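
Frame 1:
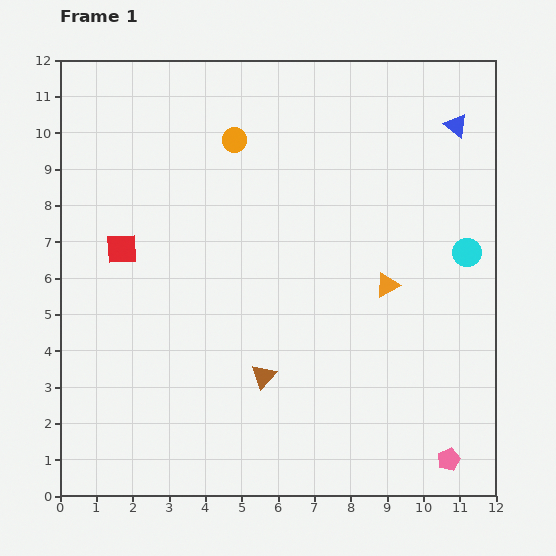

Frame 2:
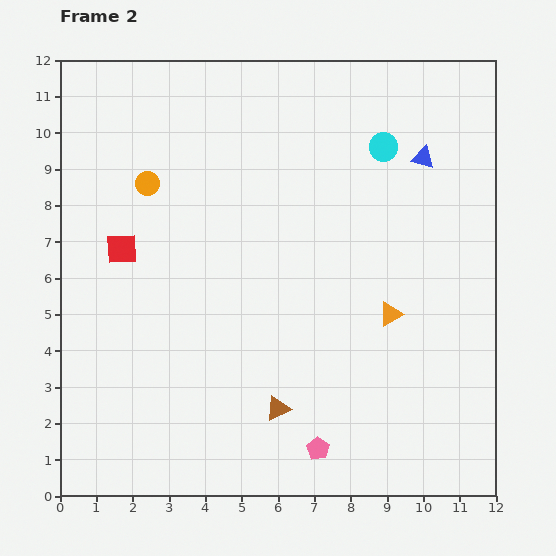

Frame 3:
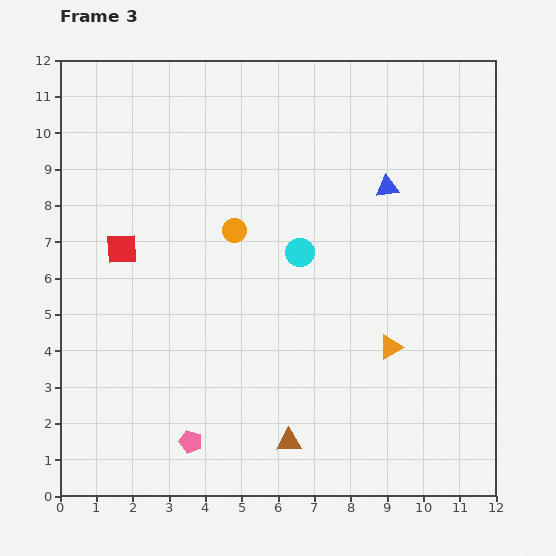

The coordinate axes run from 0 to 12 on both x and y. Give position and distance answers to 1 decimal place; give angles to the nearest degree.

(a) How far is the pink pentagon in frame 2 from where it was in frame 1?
3.6

The pink pentagon moved from (10.7, 1.0) to (7.1, 1.3), a distance of √(3.6² + 0.3²) ≈ 3.6.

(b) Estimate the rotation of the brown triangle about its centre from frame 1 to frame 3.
46° clockwise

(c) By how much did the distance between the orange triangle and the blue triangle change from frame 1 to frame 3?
-0.4

Distance in frame 1: 4.8. Distance in frame 3: 4.4.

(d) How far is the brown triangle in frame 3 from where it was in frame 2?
0.9

The brown triangle moved from (6.0, 2.4) to (6.3, 1.5), a distance of √(0.3² + 0.9²) ≈ 0.9.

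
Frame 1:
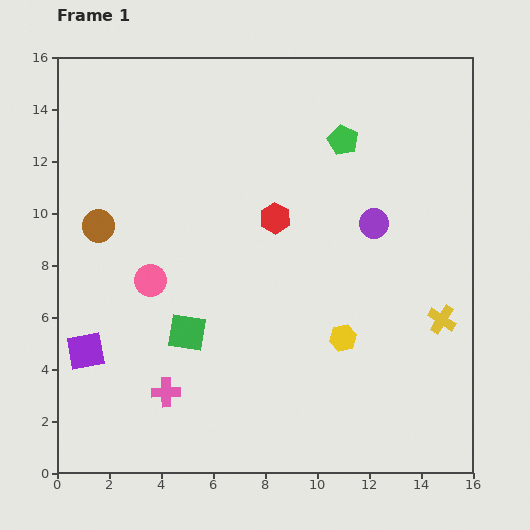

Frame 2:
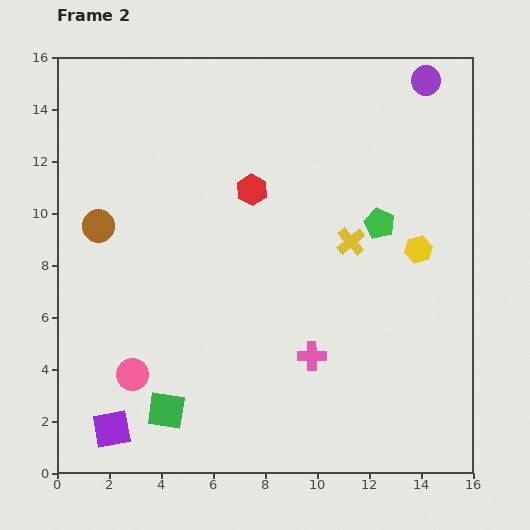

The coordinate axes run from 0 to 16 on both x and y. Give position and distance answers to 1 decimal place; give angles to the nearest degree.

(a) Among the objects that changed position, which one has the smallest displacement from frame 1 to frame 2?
the red hexagon

(moved 1.4)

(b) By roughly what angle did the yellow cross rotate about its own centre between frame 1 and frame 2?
16° clockwise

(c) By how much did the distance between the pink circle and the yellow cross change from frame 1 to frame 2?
-1.5

Distance in frame 1: 11.3. Distance in frame 2: 9.8.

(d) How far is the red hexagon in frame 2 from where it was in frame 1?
1.4

The red hexagon moved from (8.4, 9.8) to (7.5, 10.9), a distance of √(0.9² + 1.1²) ≈ 1.4.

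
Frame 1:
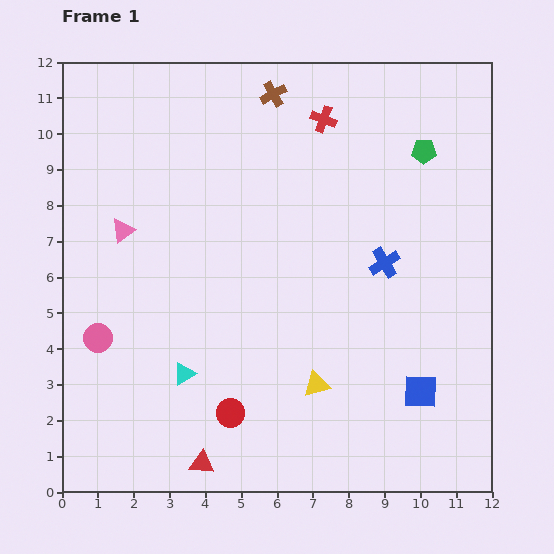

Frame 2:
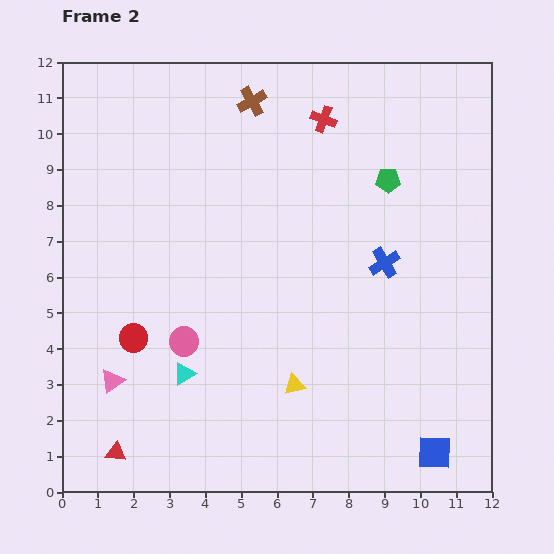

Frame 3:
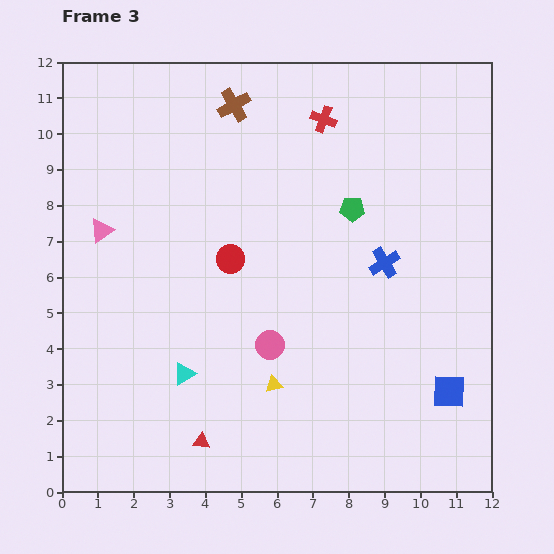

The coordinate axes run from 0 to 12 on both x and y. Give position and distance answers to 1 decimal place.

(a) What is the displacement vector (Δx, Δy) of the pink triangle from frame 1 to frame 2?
(-0.3, -4.2)

The pink triangle was at (1.7, 7.3) in frame 1 and (1.4, 3.1) in frame 2.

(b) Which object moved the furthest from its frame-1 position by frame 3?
the pink circle

(moved 4.8; next 4.3)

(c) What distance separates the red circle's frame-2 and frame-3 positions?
3.5

The red circle moved from (2.0, 4.3) to (4.7, 6.5), a distance of √(2.7² + 2.2²) ≈ 3.5.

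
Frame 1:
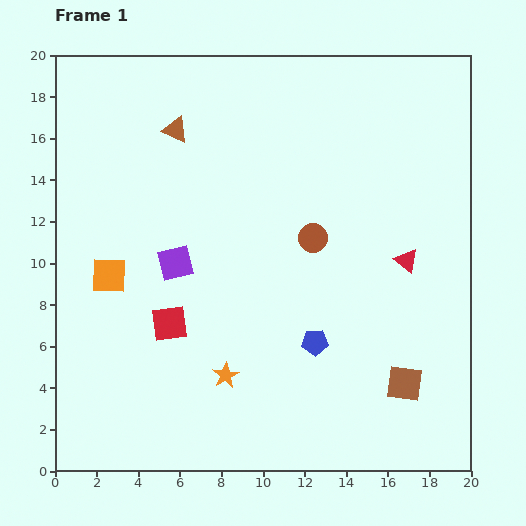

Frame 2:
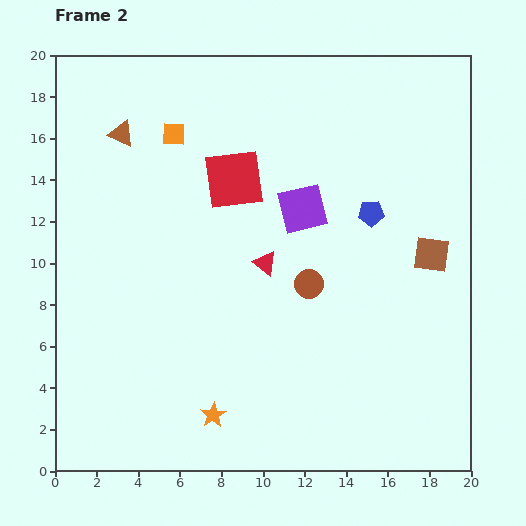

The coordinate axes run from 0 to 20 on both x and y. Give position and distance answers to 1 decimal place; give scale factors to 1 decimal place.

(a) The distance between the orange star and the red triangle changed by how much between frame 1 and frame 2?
-2.6

Distance in frame 1: 10.3. Distance in frame 2: 7.7.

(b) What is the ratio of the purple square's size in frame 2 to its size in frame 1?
1.4×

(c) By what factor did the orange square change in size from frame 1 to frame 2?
0.7×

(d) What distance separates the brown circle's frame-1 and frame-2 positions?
2.2

The brown circle moved from (12.4, 11.2) to (12.2, 9.0), a distance of √(0.2² + 2.2²) ≈ 2.2.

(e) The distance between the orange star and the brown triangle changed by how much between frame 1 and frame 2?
+2.2

Distance in frame 1: 12.0. Distance in frame 2: 14.2.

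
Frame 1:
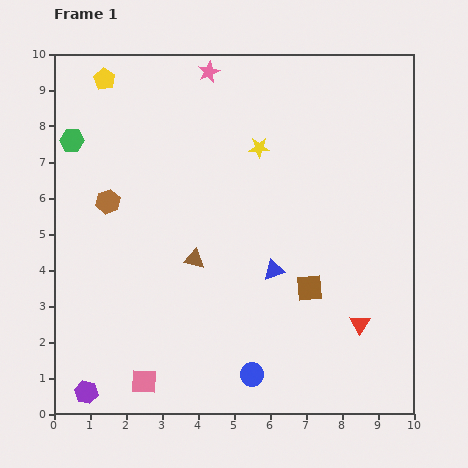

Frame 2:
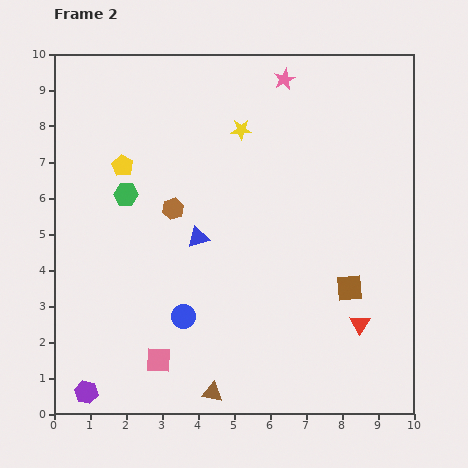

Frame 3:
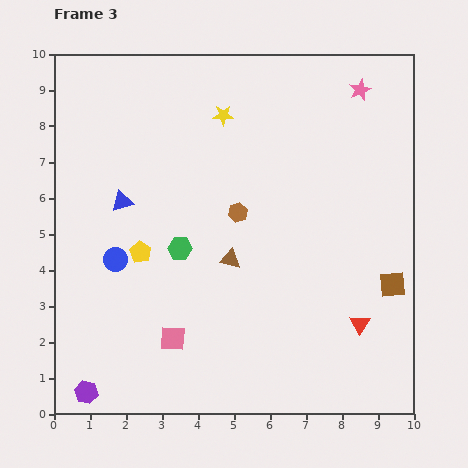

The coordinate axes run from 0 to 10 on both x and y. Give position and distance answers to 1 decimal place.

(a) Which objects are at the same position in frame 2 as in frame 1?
the purple hexagon, the red triangle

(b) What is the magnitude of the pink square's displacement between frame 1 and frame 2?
0.7

The pink square moved from (2.5, 0.9) to (2.9, 1.5), a distance of √(0.4² + 0.6²) ≈ 0.7.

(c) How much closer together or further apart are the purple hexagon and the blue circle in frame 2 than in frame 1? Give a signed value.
-1.2

Distance in frame 1: 4.6. Distance in frame 2: 3.4.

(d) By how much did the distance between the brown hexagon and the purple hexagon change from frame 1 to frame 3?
+1.2

Distance in frame 1: 5.3. Distance in frame 3: 6.5.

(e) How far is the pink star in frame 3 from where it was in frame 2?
2.1

The pink star moved from (6.4, 9.3) to (8.5, 9.0), a distance of √(2.1² + 0.3²) ≈ 2.1.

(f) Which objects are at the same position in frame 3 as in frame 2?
the purple hexagon, the red triangle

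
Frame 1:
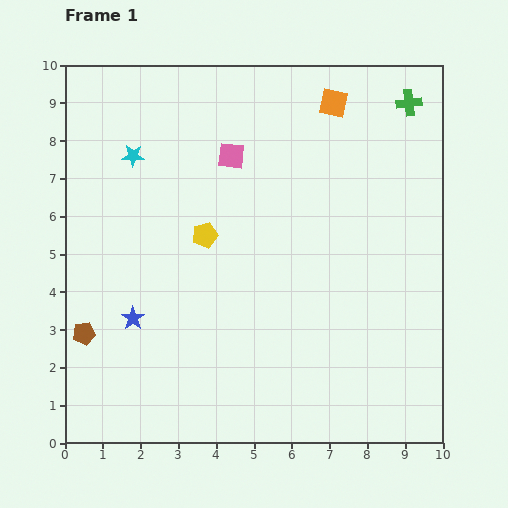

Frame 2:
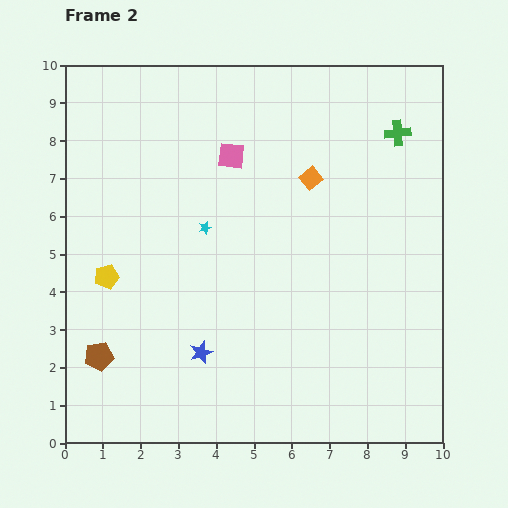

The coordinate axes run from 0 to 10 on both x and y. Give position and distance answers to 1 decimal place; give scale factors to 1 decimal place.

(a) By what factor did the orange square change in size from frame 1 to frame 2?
0.7×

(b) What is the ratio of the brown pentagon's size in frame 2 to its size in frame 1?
1.3×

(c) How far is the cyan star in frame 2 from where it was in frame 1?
2.7

The cyan star moved from (1.8, 7.6) to (3.7, 5.7), a distance of √(1.9² + 1.9²) ≈ 2.7.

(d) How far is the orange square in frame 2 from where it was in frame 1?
2.1

The orange square moved from (7.1, 9.0) to (6.5, 7.0), a distance of √(0.6² + 2.0²) ≈ 2.1.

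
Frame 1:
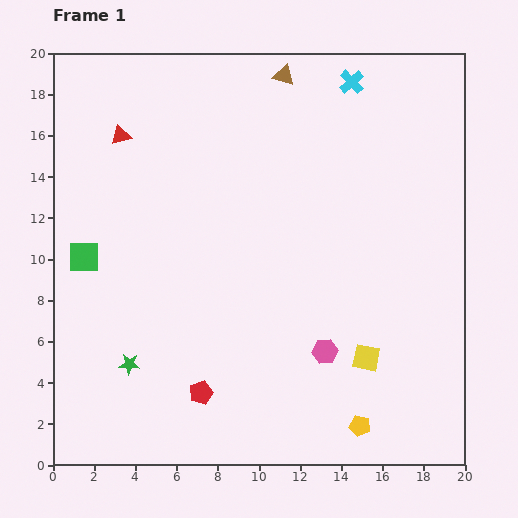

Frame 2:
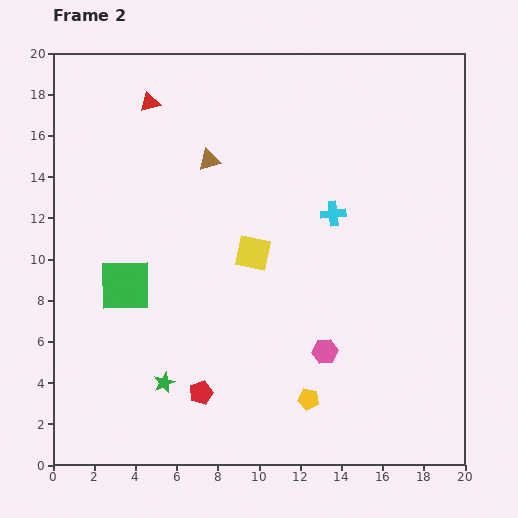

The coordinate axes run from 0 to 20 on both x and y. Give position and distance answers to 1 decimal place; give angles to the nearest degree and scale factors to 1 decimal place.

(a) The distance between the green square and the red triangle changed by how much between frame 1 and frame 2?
+2.8

Distance in frame 1: 6.2. Distance in frame 2: 9.0.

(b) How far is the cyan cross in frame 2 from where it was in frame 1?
6.5

The cyan cross moved from (14.5, 18.6) to (13.6, 12.2), a distance of √(0.9² + 6.4²) ≈ 6.5.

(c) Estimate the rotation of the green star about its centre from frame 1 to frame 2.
27° counter-clockwise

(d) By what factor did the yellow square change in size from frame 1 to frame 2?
1.3×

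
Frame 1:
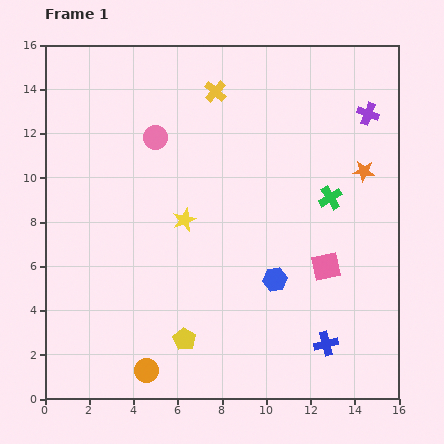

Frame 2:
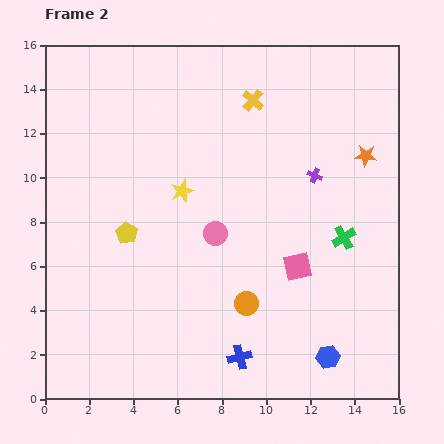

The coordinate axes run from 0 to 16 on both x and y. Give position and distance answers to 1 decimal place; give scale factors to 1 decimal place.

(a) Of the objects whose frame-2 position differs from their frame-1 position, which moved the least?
the orange star

(moved 0.7)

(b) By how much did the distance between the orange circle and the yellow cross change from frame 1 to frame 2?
-3.8

Distance in frame 1: 13.0. Distance in frame 2: 9.2.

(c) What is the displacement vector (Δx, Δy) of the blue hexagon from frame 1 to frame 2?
(2.4, -3.5)

The blue hexagon was at (10.4, 5.4) in frame 1 and (12.8, 1.9) in frame 2.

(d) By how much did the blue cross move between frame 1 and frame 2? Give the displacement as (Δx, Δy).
(-3.9, -0.6)

The blue cross was at (12.7, 2.5) in frame 1 and (8.8, 1.9) in frame 2.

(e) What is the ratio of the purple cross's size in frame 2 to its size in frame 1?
0.7×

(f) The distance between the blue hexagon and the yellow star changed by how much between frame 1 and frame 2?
+5.1

Distance in frame 1: 4.9. Distance in frame 2: 10.0.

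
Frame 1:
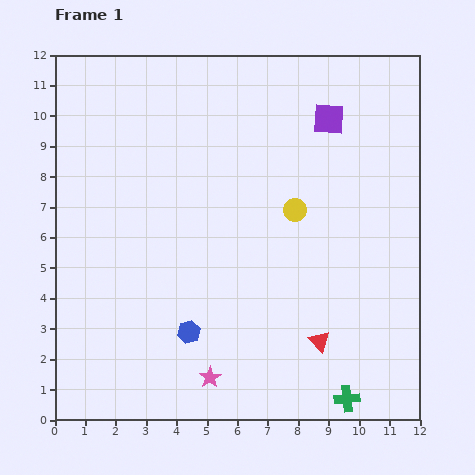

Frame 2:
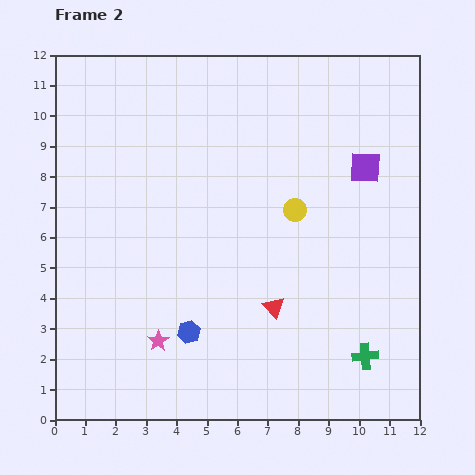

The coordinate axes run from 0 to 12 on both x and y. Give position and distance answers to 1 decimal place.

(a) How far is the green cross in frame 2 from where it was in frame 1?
1.5

The green cross moved from (9.6, 0.7) to (10.2, 2.1), a distance of √(0.6² + 1.4²) ≈ 1.5.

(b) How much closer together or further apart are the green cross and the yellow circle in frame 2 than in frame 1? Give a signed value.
-1.1

Distance in frame 1: 6.4. Distance in frame 2: 5.3.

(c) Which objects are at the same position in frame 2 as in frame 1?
the blue hexagon, the yellow circle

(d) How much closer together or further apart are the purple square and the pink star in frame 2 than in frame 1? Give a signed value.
-0.5

Distance in frame 1: 9.4. Distance in frame 2: 8.9.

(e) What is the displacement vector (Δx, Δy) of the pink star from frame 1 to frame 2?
(-1.7, 1.2)

The pink star was at (5.1, 1.4) in frame 1 and (3.4, 2.6) in frame 2.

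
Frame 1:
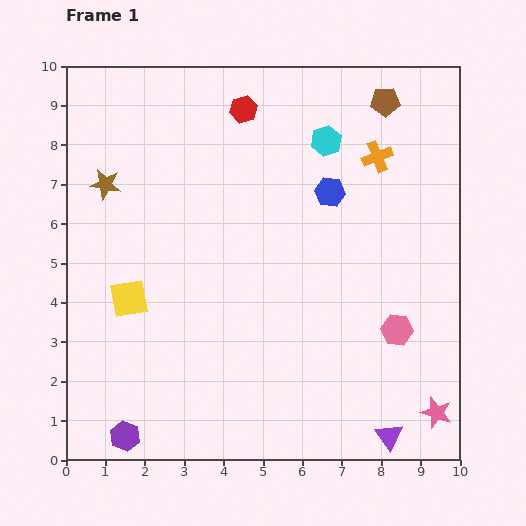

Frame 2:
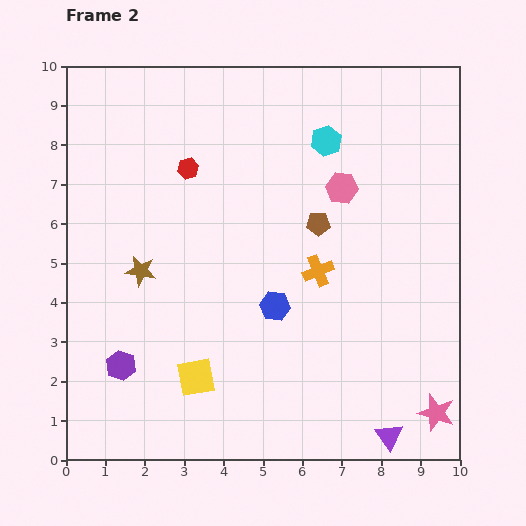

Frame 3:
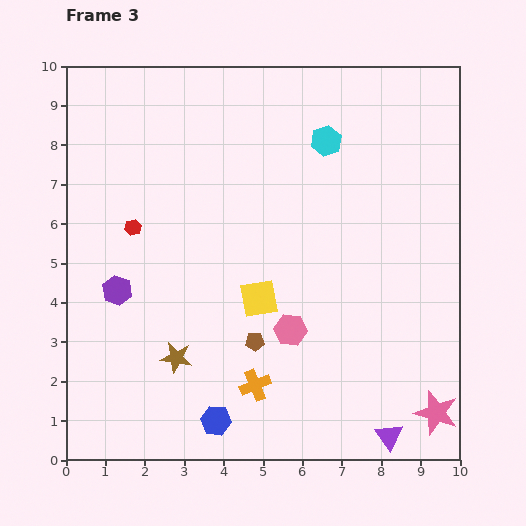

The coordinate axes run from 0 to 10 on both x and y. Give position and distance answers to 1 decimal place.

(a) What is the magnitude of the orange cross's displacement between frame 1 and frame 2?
3.3

The orange cross moved from (7.9, 7.7) to (6.4, 4.8), a distance of √(1.5² + 2.9²) ≈ 3.3.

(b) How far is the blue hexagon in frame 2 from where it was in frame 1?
3.2

The blue hexagon moved from (6.7, 6.8) to (5.3, 3.9), a distance of √(1.4² + 2.9²) ≈ 3.2.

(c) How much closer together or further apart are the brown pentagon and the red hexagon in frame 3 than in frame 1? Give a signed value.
+0.6

Distance in frame 1: 3.6. Distance in frame 3: 4.2.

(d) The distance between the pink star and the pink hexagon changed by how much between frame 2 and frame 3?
-1.9

Distance in frame 2: 6.2. Distance in frame 3: 4.3.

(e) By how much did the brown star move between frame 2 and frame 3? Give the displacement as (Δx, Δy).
(0.9, -2.2)

The brown star was at (1.9, 4.8) in frame 2 and (2.8, 2.6) in frame 3.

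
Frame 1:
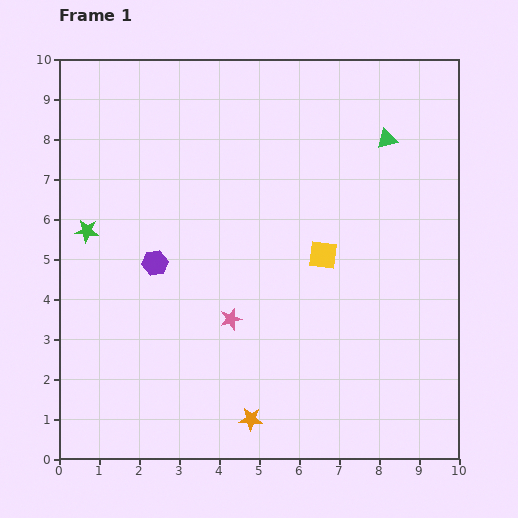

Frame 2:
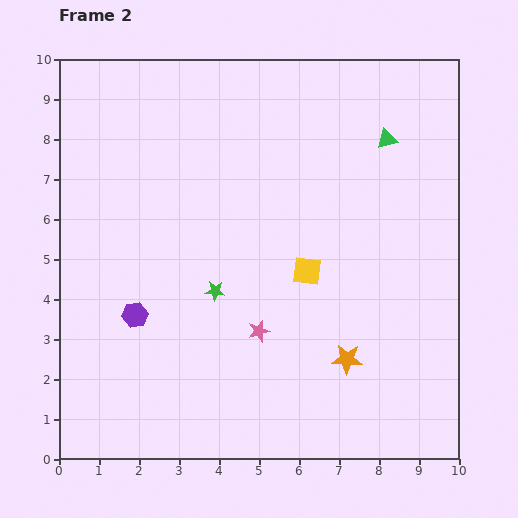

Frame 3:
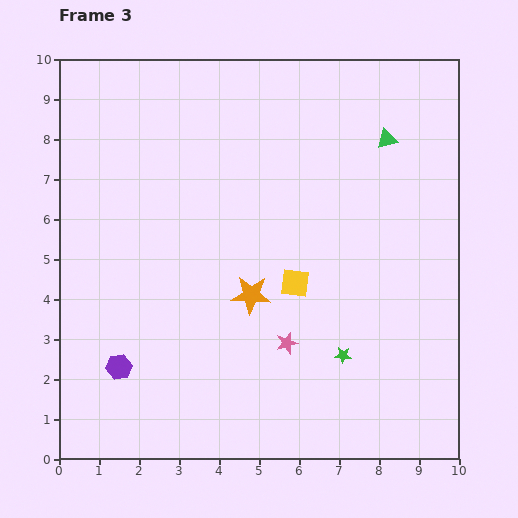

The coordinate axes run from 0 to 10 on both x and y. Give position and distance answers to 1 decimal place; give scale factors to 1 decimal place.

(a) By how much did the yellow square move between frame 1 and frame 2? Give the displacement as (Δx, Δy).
(-0.4, -0.4)

The yellow square was at (6.6, 5.1) in frame 1 and (6.2, 4.7) in frame 2.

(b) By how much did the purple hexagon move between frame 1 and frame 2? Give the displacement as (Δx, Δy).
(-0.5, -1.3)

The purple hexagon was at (2.4, 4.9) in frame 1 and (1.9, 3.6) in frame 2.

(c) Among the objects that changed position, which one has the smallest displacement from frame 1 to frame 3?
the yellow square

(moved 1.0)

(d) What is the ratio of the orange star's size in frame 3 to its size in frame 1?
1.6×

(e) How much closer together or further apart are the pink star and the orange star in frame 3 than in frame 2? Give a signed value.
-0.8

Distance in frame 2: 2.3. Distance in frame 3: 1.5.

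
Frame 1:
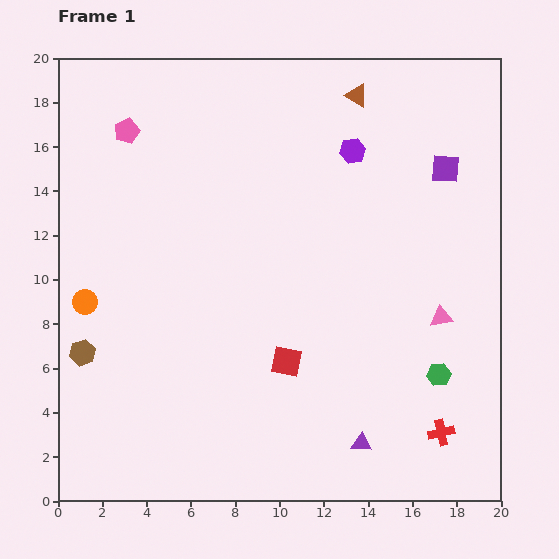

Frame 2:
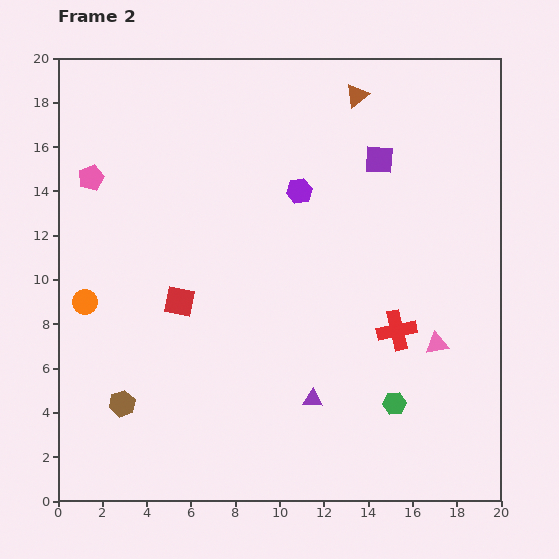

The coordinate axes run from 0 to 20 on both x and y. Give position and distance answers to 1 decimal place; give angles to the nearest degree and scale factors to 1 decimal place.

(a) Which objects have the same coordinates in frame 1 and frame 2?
the orange circle, the brown triangle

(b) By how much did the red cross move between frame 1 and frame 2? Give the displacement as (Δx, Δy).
(-2.0, 4.6)

The red cross was at (17.3, 3.1) in frame 1 and (15.3, 7.7) in frame 2.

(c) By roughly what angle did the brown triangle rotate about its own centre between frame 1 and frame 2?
53° clockwise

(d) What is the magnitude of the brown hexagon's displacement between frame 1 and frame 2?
2.9

The brown hexagon moved from (1.1, 6.7) to (2.9, 4.4), a distance of √(1.8² + 2.3²) ≈ 2.9.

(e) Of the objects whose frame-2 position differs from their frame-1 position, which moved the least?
the pink triangle

(moved 1.2)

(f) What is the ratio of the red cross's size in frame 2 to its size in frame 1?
1.5×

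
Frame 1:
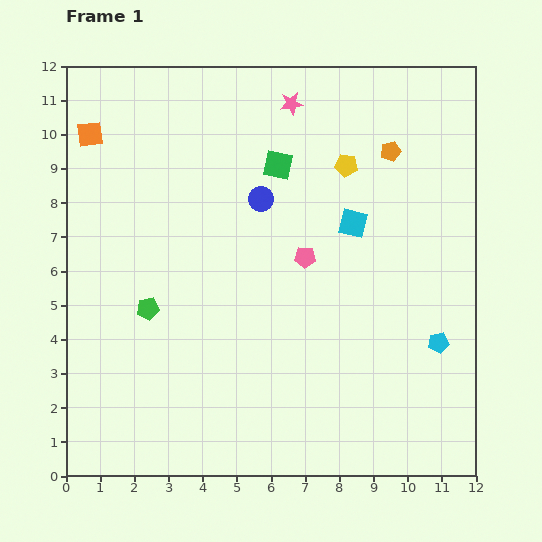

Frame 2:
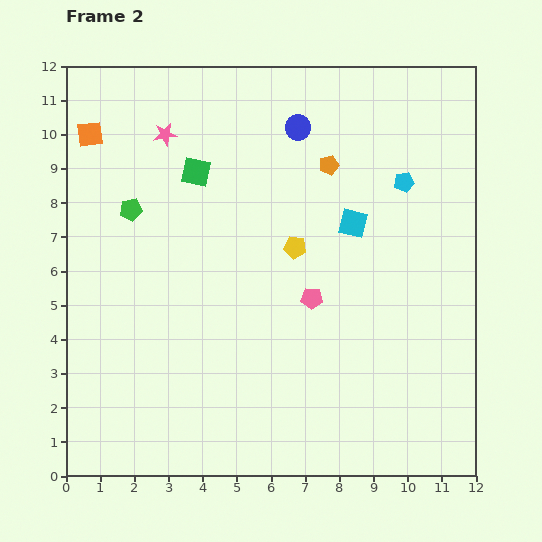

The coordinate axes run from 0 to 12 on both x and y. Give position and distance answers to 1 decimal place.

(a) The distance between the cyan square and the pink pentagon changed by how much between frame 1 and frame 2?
+0.8

Distance in frame 1: 1.7. Distance in frame 2: 2.5.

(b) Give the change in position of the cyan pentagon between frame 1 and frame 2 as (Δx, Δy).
(-1.0, 4.7)

The cyan pentagon was at (10.9, 3.9) in frame 1 and (9.9, 8.6) in frame 2.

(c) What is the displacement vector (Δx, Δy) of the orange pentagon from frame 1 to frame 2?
(-1.8, -0.4)

The orange pentagon was at (9.5, 9.5) in frame 1 and (7.7, 9.1) in frame 2.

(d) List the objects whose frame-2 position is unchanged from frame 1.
the orange square, the cyan square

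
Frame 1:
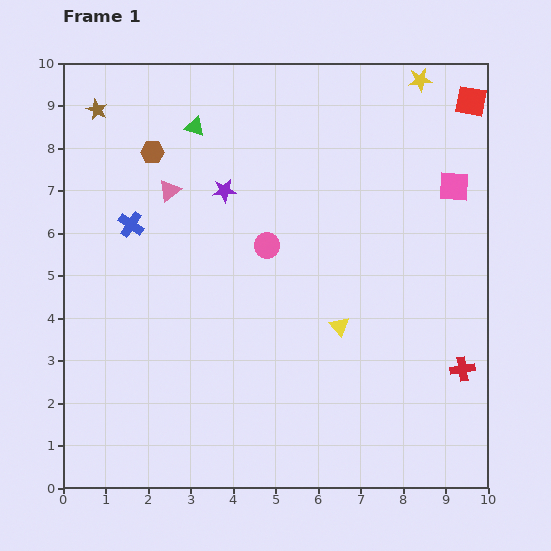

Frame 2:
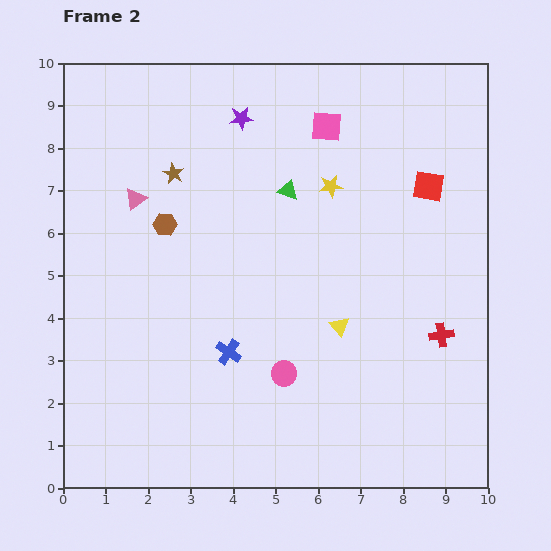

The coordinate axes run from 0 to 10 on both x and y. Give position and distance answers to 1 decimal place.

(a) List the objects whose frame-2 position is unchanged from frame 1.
the yellow triangle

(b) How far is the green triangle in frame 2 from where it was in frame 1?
2.7

The green triangle moved from (3.1, 8.5) to (5.3, 7.0), a distance of √(2.2² + 1.5²) ≈ 2.7.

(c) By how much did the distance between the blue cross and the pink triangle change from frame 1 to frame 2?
+3.0

Distance in frame 1: 1.2. Distance in frame 2: 4.2.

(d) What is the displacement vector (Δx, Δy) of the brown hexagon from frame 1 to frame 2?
(0.3, -1.7)

The brown hexagon was at (2.1, 7.9) in frame 1 and (2.4, 6.2) in frame 2.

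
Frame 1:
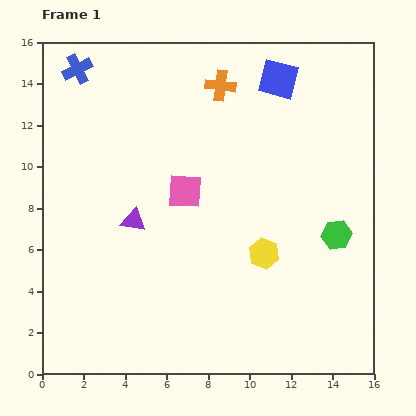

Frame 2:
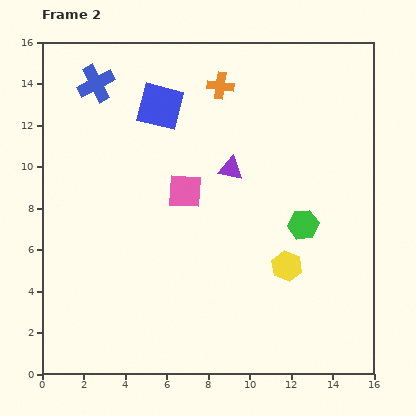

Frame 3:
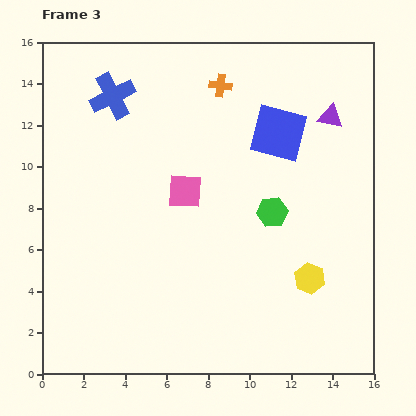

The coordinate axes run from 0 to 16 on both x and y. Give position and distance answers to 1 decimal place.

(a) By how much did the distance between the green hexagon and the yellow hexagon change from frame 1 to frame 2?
-1.4

Distance in frame 1: 3.6. Distance in frame 2: 2.2.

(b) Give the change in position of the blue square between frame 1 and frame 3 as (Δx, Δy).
(0.0, -2.6)

The blue square was at (11.4, 14.2) in frame 1 and (11.4, 11.6) in frame 3.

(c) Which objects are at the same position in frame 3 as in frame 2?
the pink square, the orange cross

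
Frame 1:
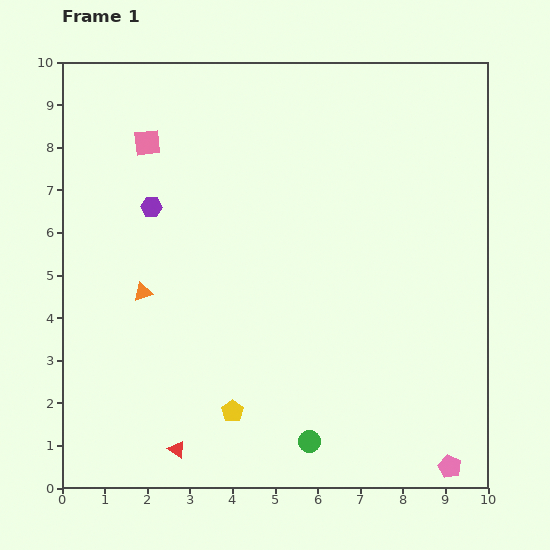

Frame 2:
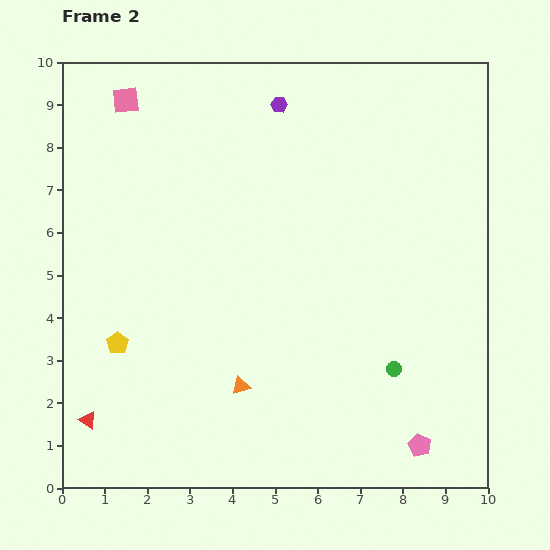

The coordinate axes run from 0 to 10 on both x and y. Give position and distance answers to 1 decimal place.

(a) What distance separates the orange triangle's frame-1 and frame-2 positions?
3.2

The orange triangle moved from (1.9, 4.6) to (4.2, 2.4), a distance of √(2.3² + 2.2²) ≈ 3.2.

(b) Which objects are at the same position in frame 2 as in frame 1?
none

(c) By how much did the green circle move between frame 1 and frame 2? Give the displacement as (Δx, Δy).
(2.0, 1.7)

The green circle was at (5.8, 1.1) in frame 1 and (7.8, 2.8) in frame 2.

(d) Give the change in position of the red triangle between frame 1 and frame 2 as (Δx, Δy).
(-2.1, 0.7)

The red triangle was at (2.7, 0.9) in frame 1 and (0.6, 1.6) in frame 2.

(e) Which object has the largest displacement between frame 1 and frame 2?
the purple hexagon

(moved 3.8; next 3.2)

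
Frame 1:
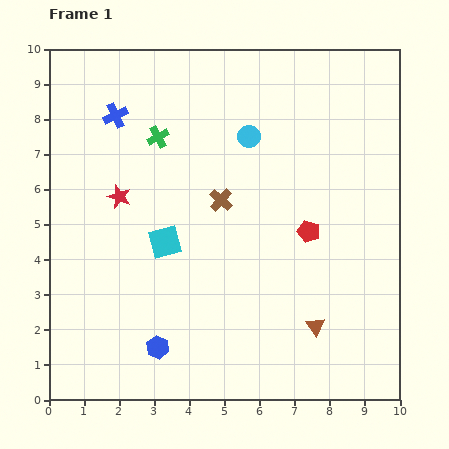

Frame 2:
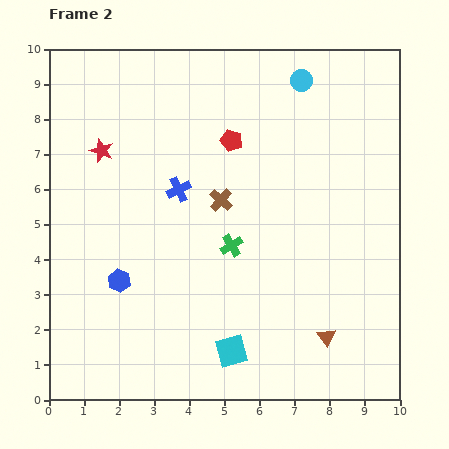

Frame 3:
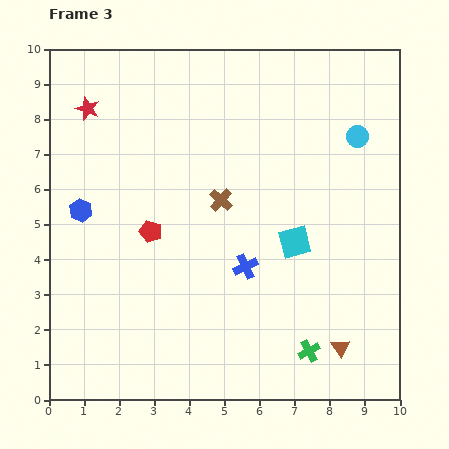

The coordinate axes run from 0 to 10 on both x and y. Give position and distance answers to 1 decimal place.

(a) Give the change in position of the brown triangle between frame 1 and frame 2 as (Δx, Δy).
(0.3, -0.3)

The brown triangle was at (7.6, 2.1) in frame 1 and (7.9, 1.8) in frame 2.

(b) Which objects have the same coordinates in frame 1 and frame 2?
the brown cross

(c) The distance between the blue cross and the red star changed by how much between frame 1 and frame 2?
+0.2

Distance in frame 1: 2.3. Distance in frame 2: 2.5.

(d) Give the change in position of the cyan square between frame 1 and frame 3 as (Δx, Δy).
(3.7, 0.0)

The cyan square was at (3.3, 4.5) in frame 1 and (7.0, 4.5) in frame 3.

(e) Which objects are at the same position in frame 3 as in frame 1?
the brown cross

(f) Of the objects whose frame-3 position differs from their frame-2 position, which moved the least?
the brown triangle

(moved 0.5)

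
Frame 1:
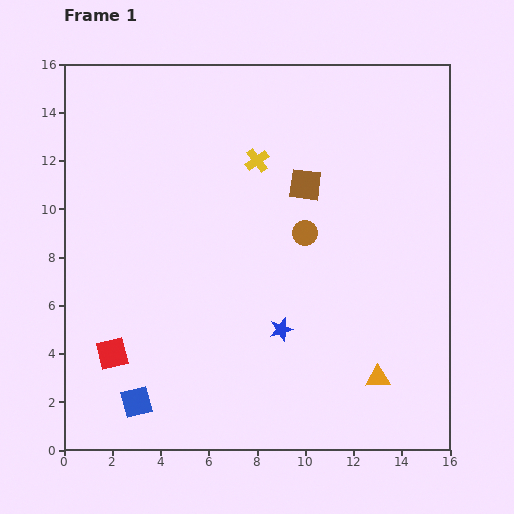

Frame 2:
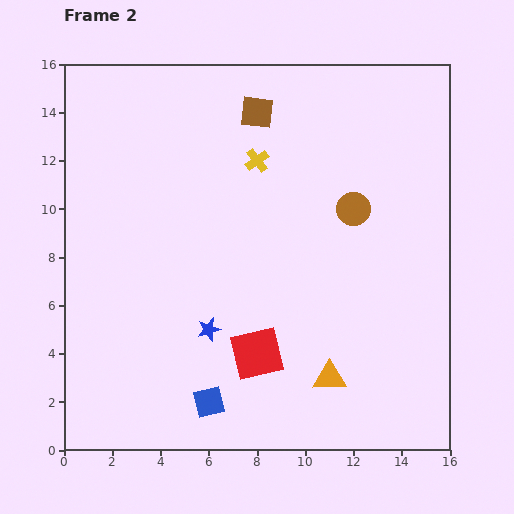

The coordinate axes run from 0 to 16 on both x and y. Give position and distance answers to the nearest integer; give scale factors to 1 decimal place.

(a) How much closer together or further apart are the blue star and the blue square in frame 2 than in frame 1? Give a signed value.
-4

Distance in frame 1: 7. Distance in frame 2: 3.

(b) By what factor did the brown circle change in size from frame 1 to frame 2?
1.3×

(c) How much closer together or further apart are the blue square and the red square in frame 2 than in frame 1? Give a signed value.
+1

Distance in frame 1: 2. Distance in frame 2: 3.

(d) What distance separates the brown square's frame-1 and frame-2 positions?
4

The brown square moved from (10, 11) to (8, 14), a distance of √(2² + 3²) ≈ 4.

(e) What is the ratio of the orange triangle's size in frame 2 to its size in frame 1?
1.3×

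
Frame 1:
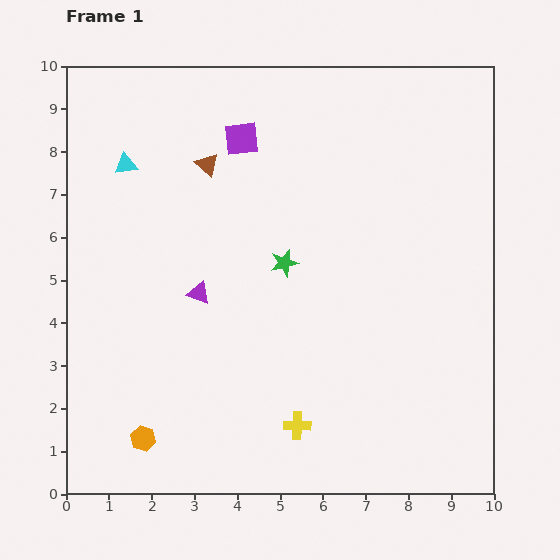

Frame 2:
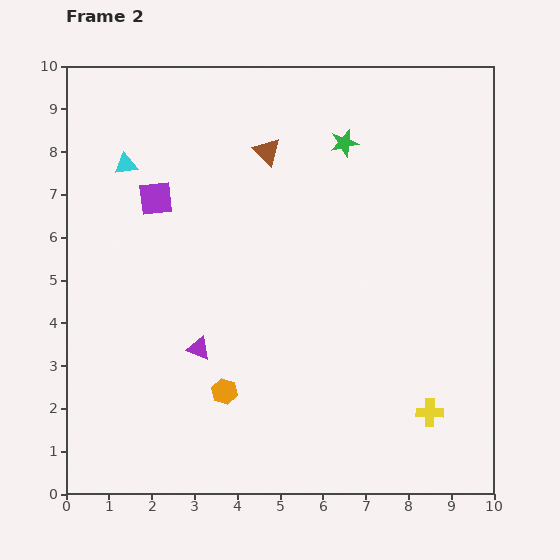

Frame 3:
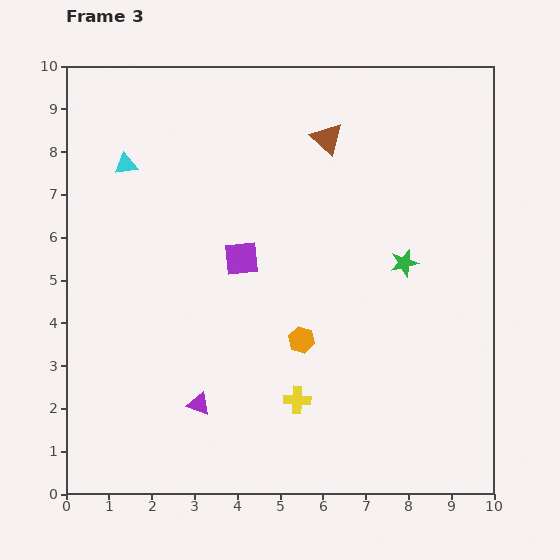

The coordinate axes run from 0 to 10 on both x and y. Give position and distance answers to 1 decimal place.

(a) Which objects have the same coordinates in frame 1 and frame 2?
the cyan triangle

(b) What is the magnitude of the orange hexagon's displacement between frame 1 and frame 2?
2.2

The orange hexagon moved from (1.8, 1.3) to (3.7, 2.4), a distance of √(1.9² + 1.1²) ≈ 2.2.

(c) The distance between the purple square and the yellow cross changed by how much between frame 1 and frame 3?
-3.3

Distance in frame 1: 6.8. Distance in frame 3: 3.5.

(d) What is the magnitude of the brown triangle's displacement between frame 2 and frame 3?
1.4

The brown triangle moved from (4.7, 8.0) to (6.1, 8.3), a distance of √(1.4² + 0.3²) ≈ 1.4.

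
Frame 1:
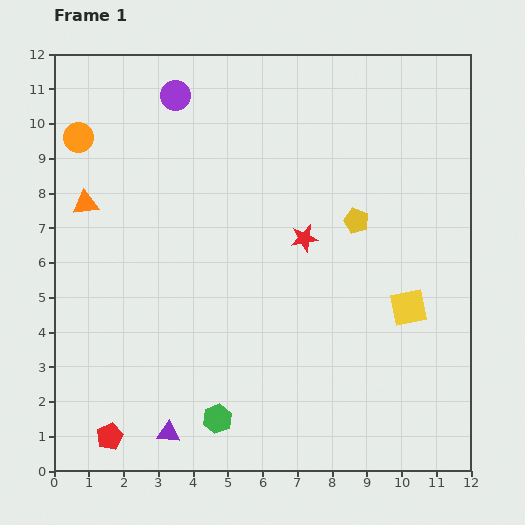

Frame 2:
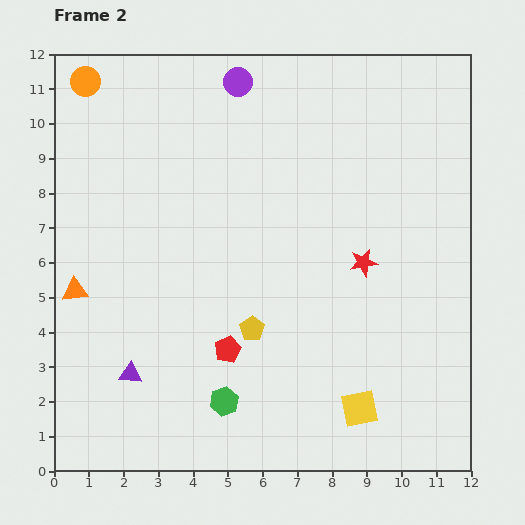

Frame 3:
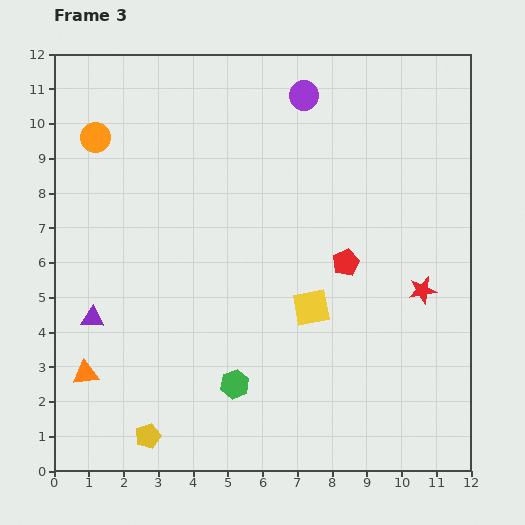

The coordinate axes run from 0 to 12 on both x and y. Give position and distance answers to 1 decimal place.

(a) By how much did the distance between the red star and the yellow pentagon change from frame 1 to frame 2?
+2.1

Distance in frame 1: 1.6. Distance in frame 2: 3.7.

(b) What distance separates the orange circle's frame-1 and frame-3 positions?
0.5

The orange circle moved from (0.7, 9.6) to (1.2, 9.6), a distance of √(0.5² + 0.0²) ≈ 0.5.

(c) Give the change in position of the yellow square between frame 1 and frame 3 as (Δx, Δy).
(-2.8, 0.0)

The yellow square was at (10.2, 4.7) in frame 1 and (7.4, 4.7) in frame 3.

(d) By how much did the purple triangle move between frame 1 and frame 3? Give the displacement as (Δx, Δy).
(-2.2, 3.3)

The purple triangle was at (3.3, 1.1) in frame 1 and (1.1, 4.4) in frame 3.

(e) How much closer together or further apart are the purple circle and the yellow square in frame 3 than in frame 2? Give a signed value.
-3.9

Distance in frame 2: 10.0. Distance in frame 3: 6.1.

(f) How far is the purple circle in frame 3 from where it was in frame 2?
1.9

The purple circle moved from (5.3, 11.2) to (7.2, 10.8), a distance of √(1.9² + 0.4²) ≈ 1.9.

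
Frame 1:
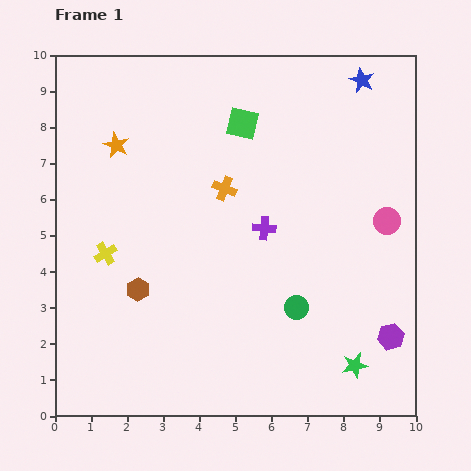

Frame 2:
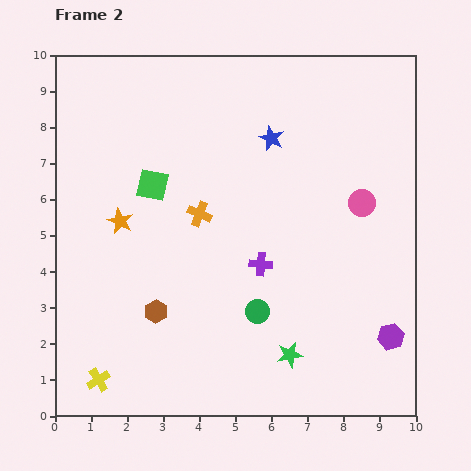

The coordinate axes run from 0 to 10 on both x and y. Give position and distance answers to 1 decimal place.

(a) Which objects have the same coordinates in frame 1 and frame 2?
the purple hexagon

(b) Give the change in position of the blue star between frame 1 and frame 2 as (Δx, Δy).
(-2.5, -1.6)

The blue star was at (8.5, 9.3) in frame 1 and (6.0, 7.7) in frame 2.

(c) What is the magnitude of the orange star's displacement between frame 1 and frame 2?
2.1

The orange star moved from (1.7, 7.5) to (1.8, 5.4), a distance of √(0.1² + 2.1²) ≈ 2.1.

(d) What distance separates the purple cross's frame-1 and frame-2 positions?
1.0

The purple cross moved from (5.8, 5.2) to (5.7, 4.2), a distance of √(0.1² + 1.0²) ≈ 1.0.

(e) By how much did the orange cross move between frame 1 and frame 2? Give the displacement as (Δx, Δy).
(-0.7, -0.7)

The orange cross was at (4.7, 6.3) in frame 1 and (4.0, 5.6) in frame 2.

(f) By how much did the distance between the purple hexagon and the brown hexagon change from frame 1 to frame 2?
-0.6

Distance in frame 1: 7.1. Distance in frame 2: 6.5.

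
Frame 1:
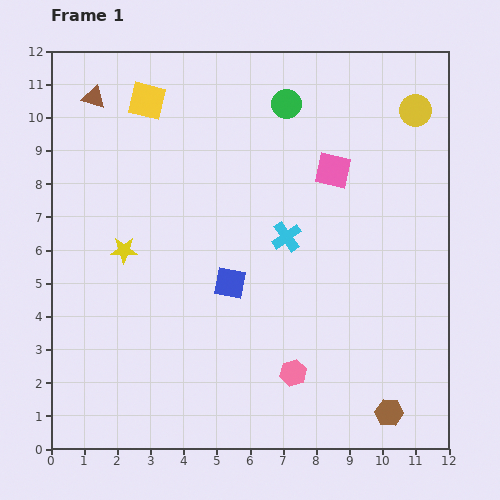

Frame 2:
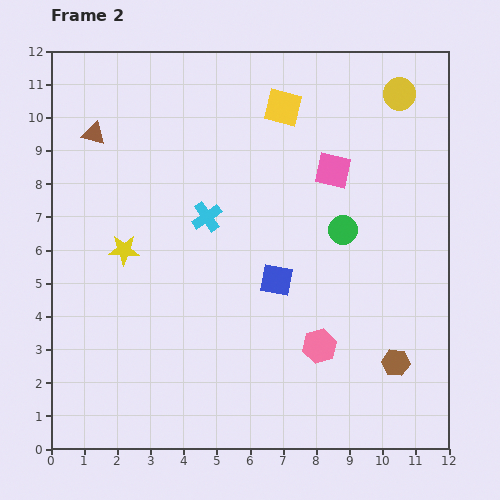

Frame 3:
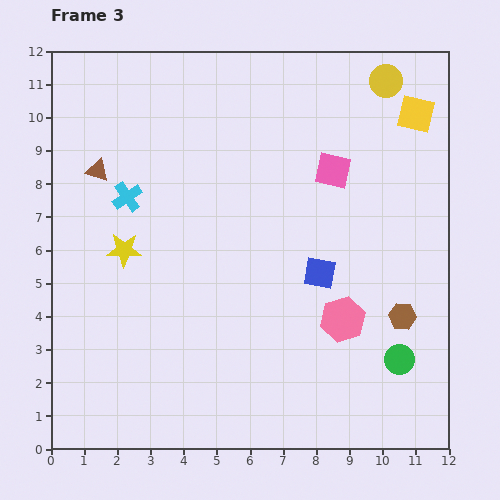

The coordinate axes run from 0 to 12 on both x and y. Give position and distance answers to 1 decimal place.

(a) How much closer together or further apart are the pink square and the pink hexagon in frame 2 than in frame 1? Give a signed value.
-0.9

Distance in frame 1: 6.2. Distance in frame 2: 5.3.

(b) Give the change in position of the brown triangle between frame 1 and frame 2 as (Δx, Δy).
(0.0, -1.1)

The brown triangle was at (1.3, 10.6) in frame 1 and (1.3, 9.5) in frame 2.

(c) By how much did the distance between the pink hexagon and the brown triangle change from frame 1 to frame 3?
-1.5

Distance in frame 1: 10.2. Distance in frame 3: 8.7.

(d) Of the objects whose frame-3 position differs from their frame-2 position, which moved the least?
the yellow circle

(moved 0.6)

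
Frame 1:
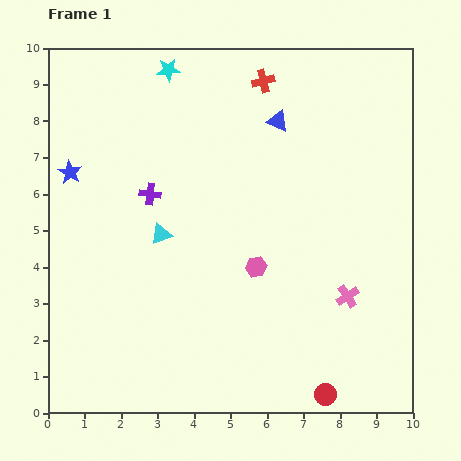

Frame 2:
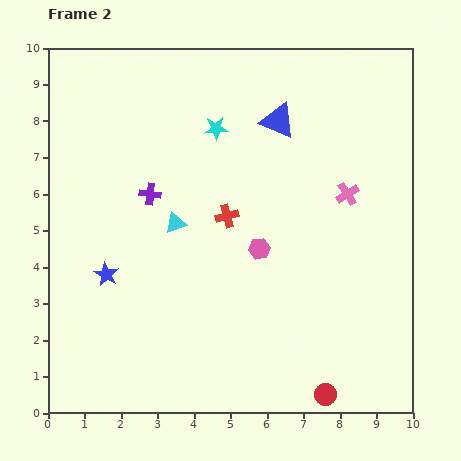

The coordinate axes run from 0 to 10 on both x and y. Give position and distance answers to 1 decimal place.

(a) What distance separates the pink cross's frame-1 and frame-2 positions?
2.8

The pink cross moved from (8.2, 3.2) to (8.2, 6.0), a distance of √(0.0² + 2.8²) ≈ 2.8.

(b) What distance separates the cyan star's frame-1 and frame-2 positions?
2.1

The cyan star moved from (3.3, 9.4) to (4.6, 7.8), a distance of √(1.3² + 1.6²) ≈ 2.1.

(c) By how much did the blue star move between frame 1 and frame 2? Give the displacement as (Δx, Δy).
(1.0, -2.8)

The blue star was at (0.6, 6.6) in frame 1 and (1.6, 3.8) in frame 2.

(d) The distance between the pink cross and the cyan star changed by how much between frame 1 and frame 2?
-3.9

Distance in frame 1: 7.9. Distance in frame 2: 4.0.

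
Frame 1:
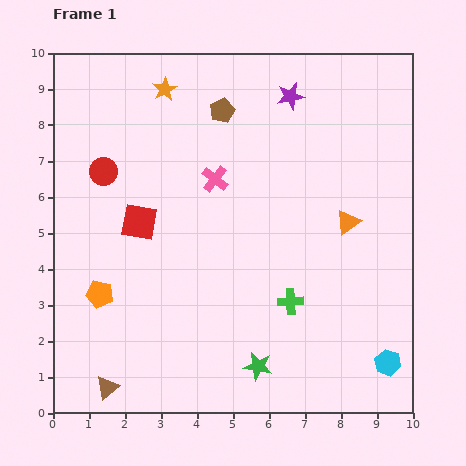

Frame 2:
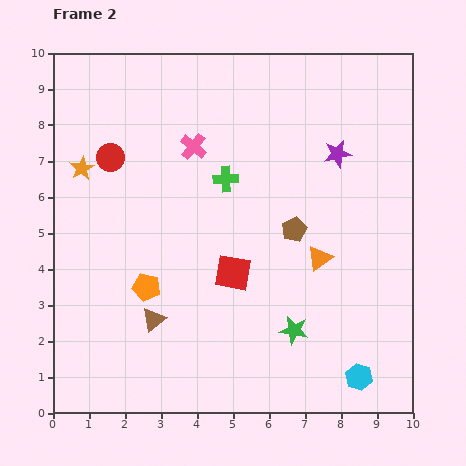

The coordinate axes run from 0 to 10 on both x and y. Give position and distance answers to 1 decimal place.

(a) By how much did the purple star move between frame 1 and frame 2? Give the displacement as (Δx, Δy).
(1.3, -1.6)

The purple star was at (6.6, 8.8) in frame 1 and (7.9, 7.2) in frame 2.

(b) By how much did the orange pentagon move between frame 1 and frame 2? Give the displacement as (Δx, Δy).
(1.3, 0.2)

The orange pentagon was at (1.3, 3.3) in frame 1 and (2.6, 3.5) in frame 2.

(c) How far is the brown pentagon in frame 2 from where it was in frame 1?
3.9

The brown pentagon moved from (4.7, 8.4) to (6.7, 5.1), a distance of √(2.0² + 3.3²) ≈ 3.9.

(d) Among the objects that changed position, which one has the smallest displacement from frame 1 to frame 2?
the red circle

(moved 0.4)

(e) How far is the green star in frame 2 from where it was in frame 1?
1.4

The green star moved from (5.7, 1.3) to (6.7, 2.3), a distance of √(1.0² + 1.0²) ≈ 1.4.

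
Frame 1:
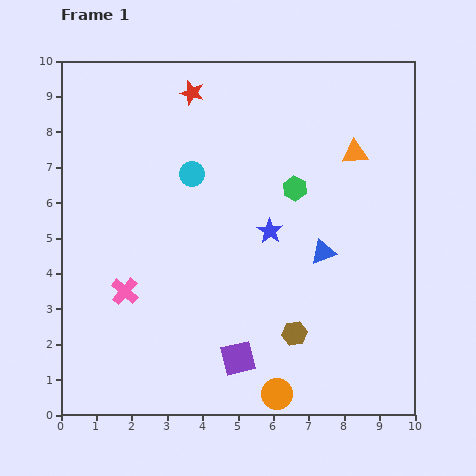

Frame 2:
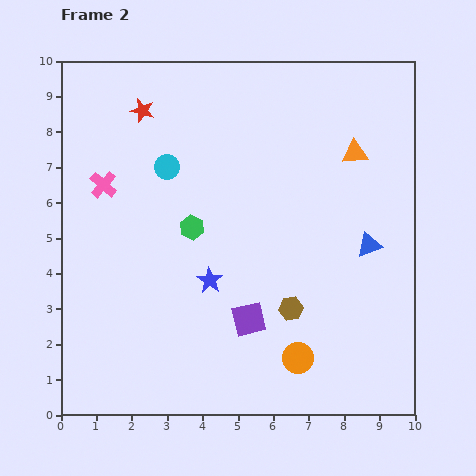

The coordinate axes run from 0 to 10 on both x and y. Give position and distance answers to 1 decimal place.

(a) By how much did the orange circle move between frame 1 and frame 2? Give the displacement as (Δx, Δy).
(0.6, 1.0)

The orange circle was at (6.1, 0.6) in frame 1 and (6.7, 1.6) in frame 2.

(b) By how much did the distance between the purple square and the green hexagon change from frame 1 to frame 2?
-2.0

Distance in frame 1: 5.1. Distance in frame 2: 3.1.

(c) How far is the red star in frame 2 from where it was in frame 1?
1.5

The red star moved from (3.7, 9.1) to (2.3, 8.6), a distance of √(1.4² + 0.5²) ≈ 1.5.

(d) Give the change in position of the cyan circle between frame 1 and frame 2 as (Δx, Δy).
(-0.7, 0.2)

The cyan circle was at (3.7, 6.8) in frame 1 and (3.0, 7.0) in frame 2.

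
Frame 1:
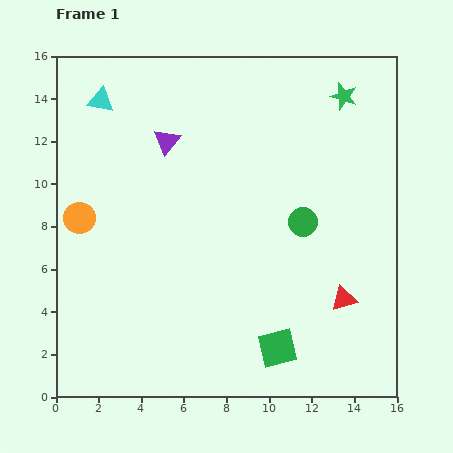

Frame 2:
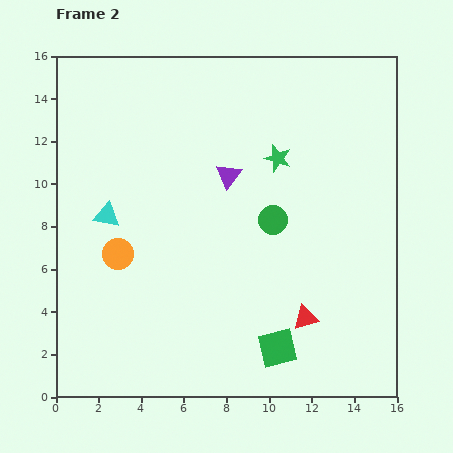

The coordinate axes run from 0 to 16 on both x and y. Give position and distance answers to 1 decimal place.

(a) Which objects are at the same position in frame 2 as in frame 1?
the green square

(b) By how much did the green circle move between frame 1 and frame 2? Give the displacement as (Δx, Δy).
(-1.4, 0.1)

The green circle was at (11.6, 8.2) in frame 1 and (10.2, 8.3) in frame 2.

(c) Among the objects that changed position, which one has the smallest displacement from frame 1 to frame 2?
the green circle

(moved 1.4)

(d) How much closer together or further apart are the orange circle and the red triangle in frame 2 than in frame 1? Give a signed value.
-3.7

Distance in frame 1: 13.0. Distance in frame 2: 9.3.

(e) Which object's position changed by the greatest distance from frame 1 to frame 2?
the cyan triangle

(moved 5.4; next 4.2)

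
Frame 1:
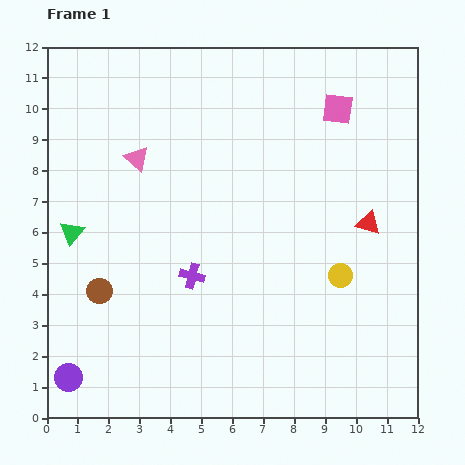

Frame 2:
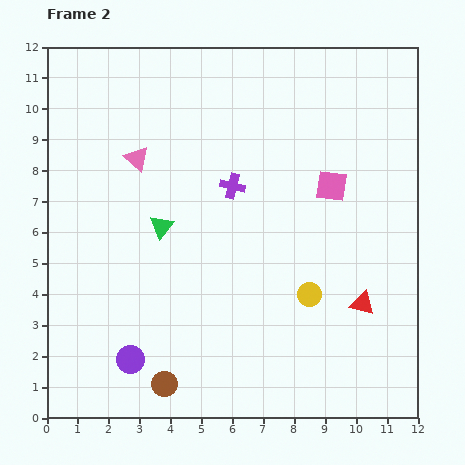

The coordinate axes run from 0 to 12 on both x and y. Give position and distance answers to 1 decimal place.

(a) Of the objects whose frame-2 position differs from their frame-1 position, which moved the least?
the yellow circle

(moved 1.2)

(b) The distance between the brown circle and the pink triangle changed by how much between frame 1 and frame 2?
+2.9

Distance in frame 1: 4.5. Distance in frame 2: 7.4.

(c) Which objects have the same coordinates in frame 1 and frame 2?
the pink triangle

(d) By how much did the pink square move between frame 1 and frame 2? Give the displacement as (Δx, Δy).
(-0.2, -2.5)

The pink square was at (9.4, 10.0) in frame 1 and (9.2, 7.5) in frame 2.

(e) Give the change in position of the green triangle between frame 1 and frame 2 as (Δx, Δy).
(2.9, 0.2)

The green triangle was at (0.8, 6.0) in frame 1 and (3.7, 6.2) in frame 2.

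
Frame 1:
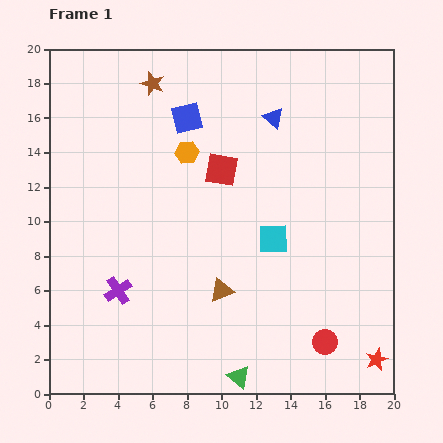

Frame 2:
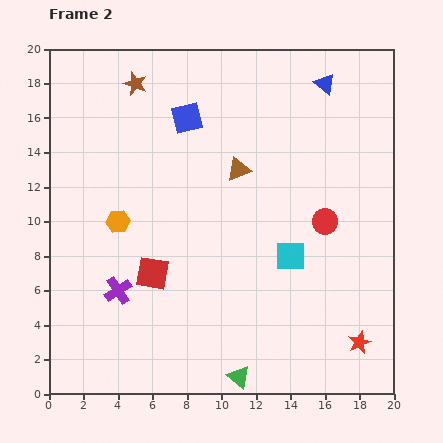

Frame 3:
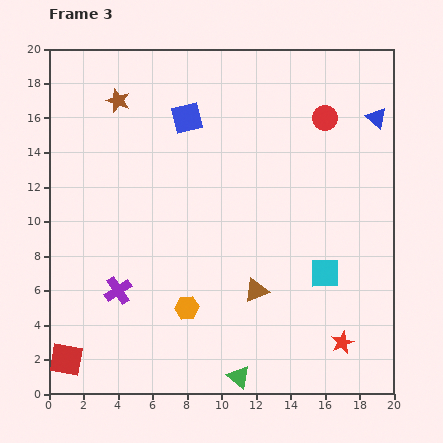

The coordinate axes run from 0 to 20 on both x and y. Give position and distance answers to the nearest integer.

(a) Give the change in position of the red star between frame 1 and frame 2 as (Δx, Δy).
(-1, 1)

The red star was at (19, 2) in frame 1 and (18, 3) in frame 2.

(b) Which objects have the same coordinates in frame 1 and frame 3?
the green triangle, the purple cross, the blue square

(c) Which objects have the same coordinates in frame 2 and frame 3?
the green triangle, the purple cross, the blue square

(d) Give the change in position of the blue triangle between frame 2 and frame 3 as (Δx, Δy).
(3, -2)

The blue triangle was at (16, 18) in frame 2 and (19, 16) in frame 3.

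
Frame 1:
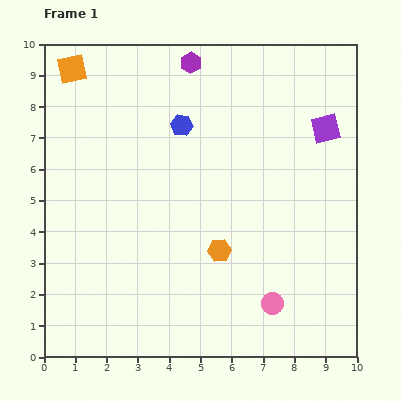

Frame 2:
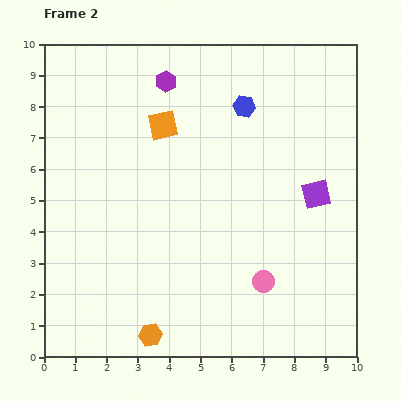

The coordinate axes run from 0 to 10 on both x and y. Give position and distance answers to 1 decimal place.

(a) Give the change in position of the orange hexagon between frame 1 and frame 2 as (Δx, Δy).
(-2.2, -2.7)

The orange hexagon was at (5.6, 3.4) in frame 1 and (3.4, 0.7) in frame 2.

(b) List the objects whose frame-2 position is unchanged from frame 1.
none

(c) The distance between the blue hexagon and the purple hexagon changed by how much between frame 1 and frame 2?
+0.6

Distance in frame 1: 2.0. Distance in frame 2: 2.6.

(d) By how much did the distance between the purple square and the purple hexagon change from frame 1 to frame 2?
+1.2

Distance in frame 1: 4.8. Distance in frame 2: 6.0.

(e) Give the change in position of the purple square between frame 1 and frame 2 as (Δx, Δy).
(-0.3, -2.1)

The purple square was at (9.0, 7.3) in frame 1 and (8.7, 5.2) in frame 2.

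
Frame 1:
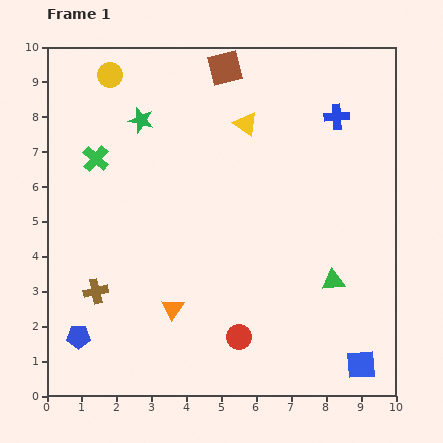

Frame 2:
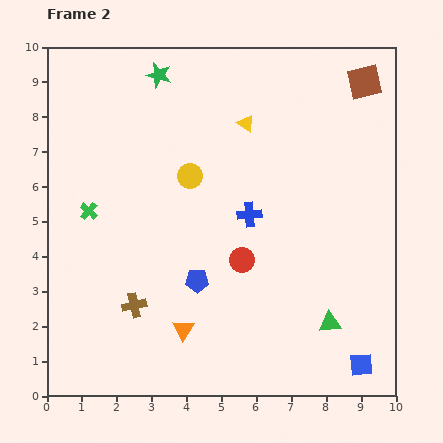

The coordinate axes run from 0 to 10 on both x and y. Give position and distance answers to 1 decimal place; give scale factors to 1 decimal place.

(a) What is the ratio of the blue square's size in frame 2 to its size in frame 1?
0.8×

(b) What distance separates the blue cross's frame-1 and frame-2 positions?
3.8

The blue cross moved from (8.3, 8.0) to (5.8, 5.2), a distance of √(2.5² + 2.8²) ≈ 3.8.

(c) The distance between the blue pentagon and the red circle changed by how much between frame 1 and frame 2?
-3.2

Distance in frame 1: 4.6. Distance in frame 2: 1.4.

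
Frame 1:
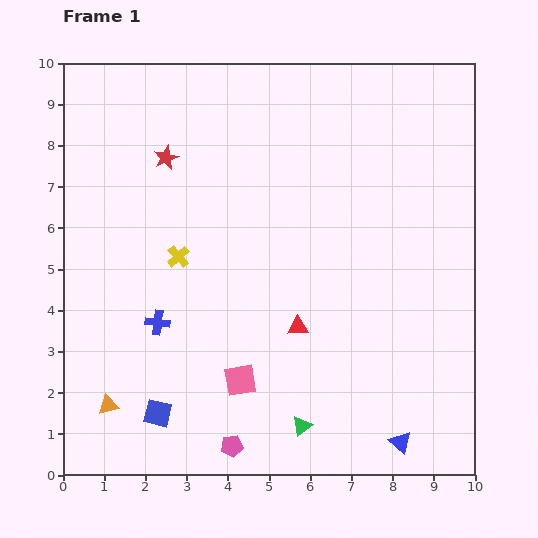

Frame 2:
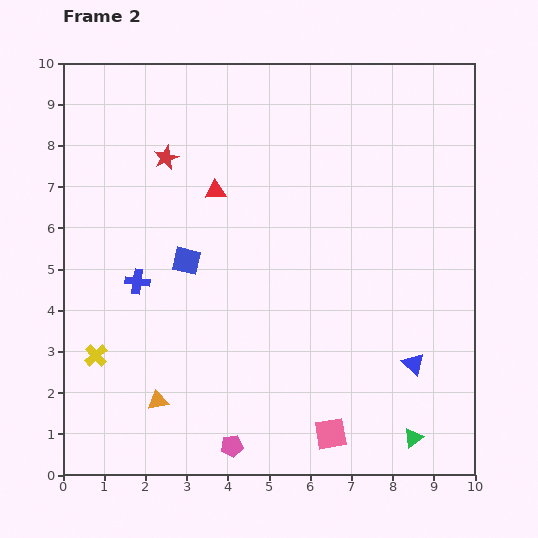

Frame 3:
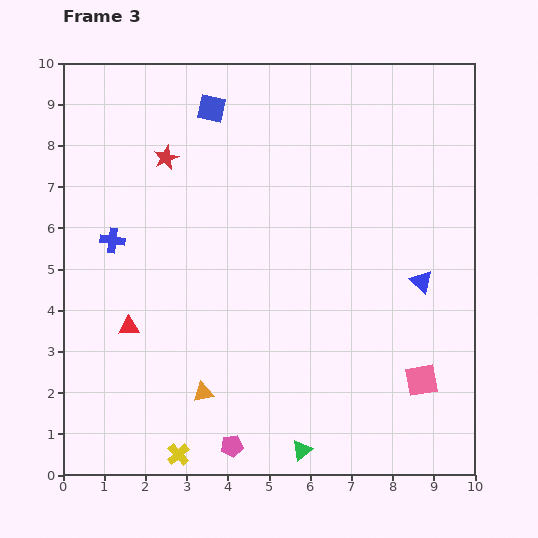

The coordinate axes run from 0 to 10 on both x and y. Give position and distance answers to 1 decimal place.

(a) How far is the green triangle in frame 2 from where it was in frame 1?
2.7

The green triangle moved from (5.8, 1.2) to (8.5, 0.9), a distance of √(2.7² + 0.3²) ≈ 2.7.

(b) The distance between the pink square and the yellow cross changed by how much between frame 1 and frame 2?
+2.6

Distance in frame 1: 3.4. Distance in frame 2: 6.0.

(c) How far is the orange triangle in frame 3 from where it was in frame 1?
2.3

The orange triangle moved from (1.1, 1.7) to (3.4, 2.0), a distance of √(2.3² + 0.3²) ≈ 2.3.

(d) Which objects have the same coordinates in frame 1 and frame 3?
the pink pentagon, the red star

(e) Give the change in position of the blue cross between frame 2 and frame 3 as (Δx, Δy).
(-0.6, 1.0)

The blue cross was at (1.8, 4.7) in frame 2 and (1.2, 5.7) in frame 3.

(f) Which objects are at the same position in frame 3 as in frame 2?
the pink pentagon, the red star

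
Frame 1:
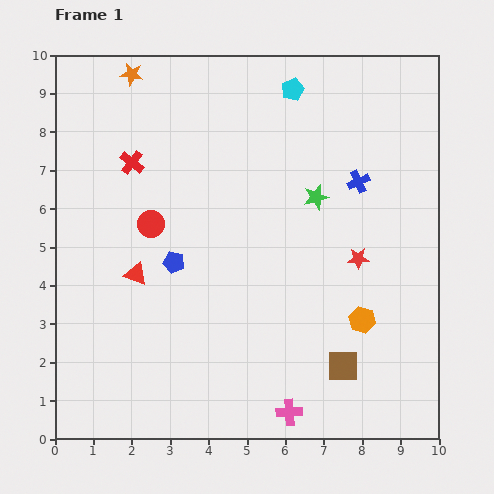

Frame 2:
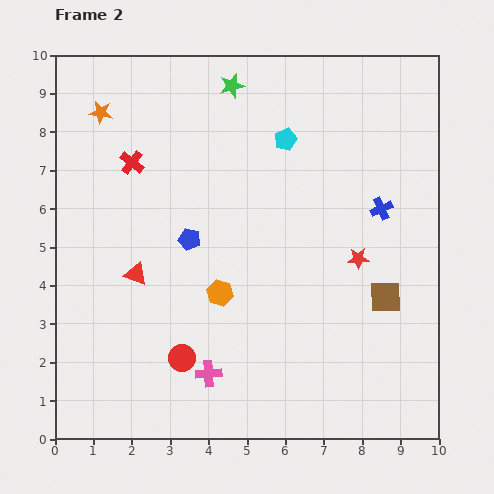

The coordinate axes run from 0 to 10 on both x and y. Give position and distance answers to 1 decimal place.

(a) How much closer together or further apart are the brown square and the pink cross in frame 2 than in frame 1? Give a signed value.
+3.2

Distance in frame 1: 1.8. Distance in frame 2: 5.0.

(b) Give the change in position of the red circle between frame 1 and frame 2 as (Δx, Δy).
(0.8, -3.5)

The red circle was at (2.5, 5.6) in frame 1 and (3.3, 2.1) in frame 2.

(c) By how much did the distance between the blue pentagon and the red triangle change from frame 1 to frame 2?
+0.7

Distance in frame 1: 1.0. Distance in frame 2: 1.7.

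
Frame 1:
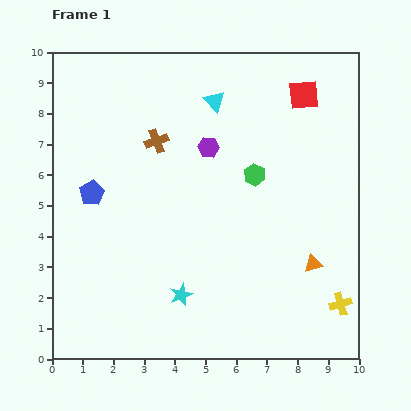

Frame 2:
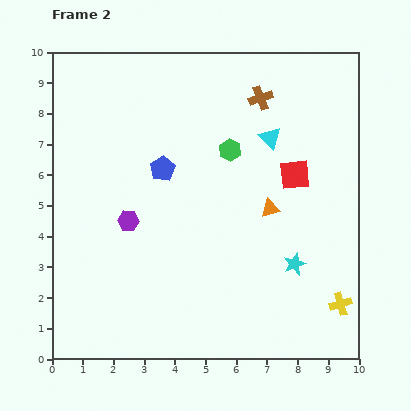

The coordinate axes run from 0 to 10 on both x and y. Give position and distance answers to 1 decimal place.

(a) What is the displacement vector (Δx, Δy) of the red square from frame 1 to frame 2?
(-0.3, -2.6)

The red square was at (8.2, 8.6) in frame 1 and (7.9, 6.0) in frame 2.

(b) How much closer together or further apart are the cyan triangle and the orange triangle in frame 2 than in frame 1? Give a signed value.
-3.9

Distance in frame 1: 6.2. Distance in frame 2: 2.3.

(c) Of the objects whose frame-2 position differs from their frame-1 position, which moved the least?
the green hexagon

(moved 1.1)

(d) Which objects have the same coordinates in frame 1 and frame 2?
the yellow cross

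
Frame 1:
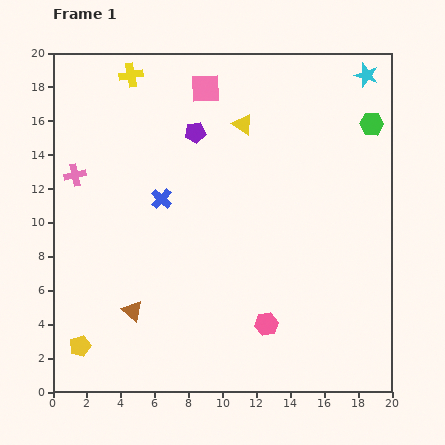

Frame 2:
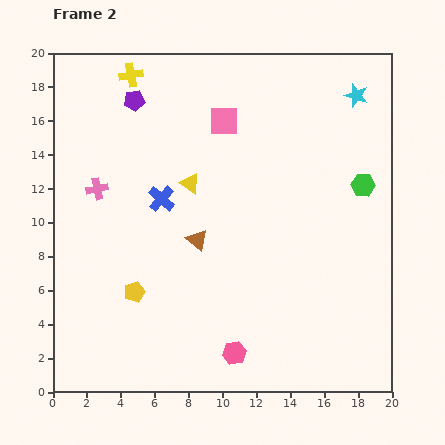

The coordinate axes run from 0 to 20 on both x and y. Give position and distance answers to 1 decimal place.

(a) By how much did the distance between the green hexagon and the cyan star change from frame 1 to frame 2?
+2.4

Distance in frame 1: 2.9. Distance in frame 2: 5.3.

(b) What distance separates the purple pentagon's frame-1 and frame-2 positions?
4.1

The purple pentagon moved from (8.4, 15.3) to (4.8, 17.2), a distance of √(3.6² + 1.9²) ≈ 4.1.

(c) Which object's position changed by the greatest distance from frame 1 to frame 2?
the brown triangle

(moved 5.7; next 4.7)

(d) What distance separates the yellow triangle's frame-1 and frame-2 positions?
4.7

The yellow triangle moved from (11.2, 15.8) to (8.1, 12.3), a distance of √(3.1² + 3.5²) ≈ 4.7.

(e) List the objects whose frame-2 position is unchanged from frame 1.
the yellow cross, the blue cross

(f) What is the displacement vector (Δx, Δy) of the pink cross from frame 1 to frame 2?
(1.3, -0.8)

The pink cross was at (1.3, 12.8) in frame 1 and (2.6, 12.0) in frame 2.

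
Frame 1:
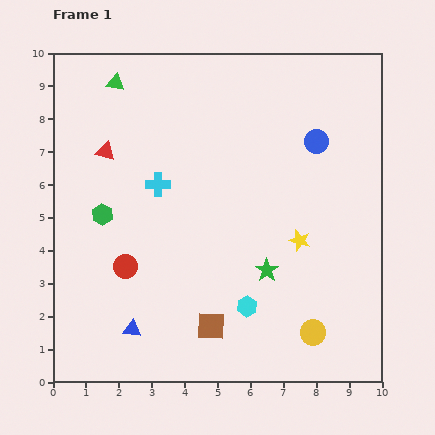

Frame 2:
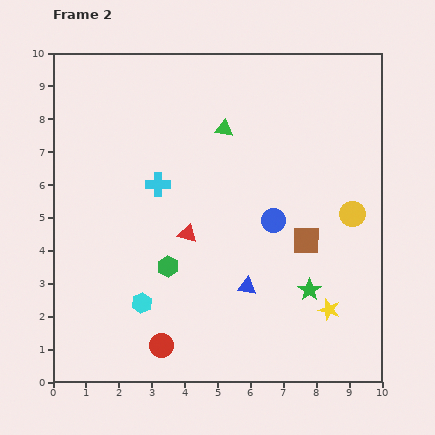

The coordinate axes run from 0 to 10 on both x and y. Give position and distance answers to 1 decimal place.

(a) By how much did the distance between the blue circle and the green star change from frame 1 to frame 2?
-1.8

Distance in frame 1: 4.2. Distance in frame 2: 2.4.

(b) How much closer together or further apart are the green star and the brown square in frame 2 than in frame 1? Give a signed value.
-0.9

Distance in frame 1: 2.4. Distance in frame 2: 1.5.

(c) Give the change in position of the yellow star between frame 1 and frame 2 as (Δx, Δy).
(0.9, -2.1)

The yellow star was at (7.5, 4.3) in frame 1 and (8.4, 2.2) in frame 2.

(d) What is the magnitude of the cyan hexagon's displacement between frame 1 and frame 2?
3.2

The cyan hexagon moved from (5.9, 2.3) to (2.7, 2.4), a distance of √(3.2² + 0.1²) ≈ 3.2.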